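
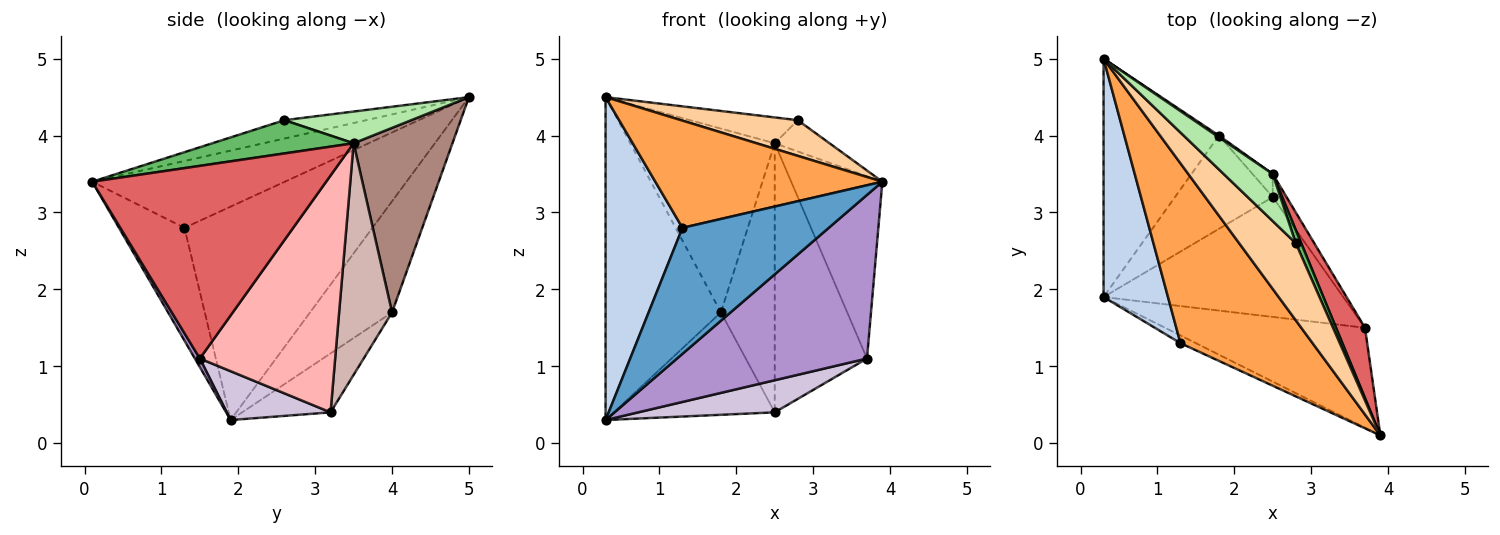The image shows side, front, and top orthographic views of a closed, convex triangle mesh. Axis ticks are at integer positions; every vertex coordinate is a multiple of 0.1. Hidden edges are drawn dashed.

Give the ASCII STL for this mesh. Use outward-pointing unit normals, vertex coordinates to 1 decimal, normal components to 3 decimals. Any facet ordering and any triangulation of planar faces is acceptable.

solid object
 facet normal -0.408 -0.911 -0.056
  outer loop
   vertex 1.3 1.3 2.8
   vertex 0.3 1.9 0.3
   vertex 3.9 0.1 3.4
  endloop
 endfacet
 facet normal -0.891 -0.365 0.269
  outer loop
   vertex 1.3 1.3 2.8
   vertex 0.3 5.0 4.5
   vertex 0.3 1.9 0.3
  endloop
 endfacet
 facet normal -0.399 -0.470 0.788
  outer loop
   vertex 1.3 1.3 2.8
   vertex 3.9 0.1 3.4
   vertex 0.3 5.0 4.5
  endloop
 endfacet
 facet normal -0.282 -0.403 0.871
  outer loop
   vertex 2.8 2.6 4.2
   vertex 0.3 5.0 4.5
   vertex 3.9 0.1 3.4
  endloop
 endfacet
 facet normal 0.922 0.357 0.150
  outer loop
   vertex 2.8 2.6 4.2
   vertex 3.9 0.1 3.4
   vertex 2.5 3.5 3.9
  endloop
 endfacet
 facet normal 0.493 0.419 0.762
  outer loop
   vertex 2.8 2.6 4.2
   vertex 2.5 3.5 3.9
   vertex 0.3 5.0 4.5
  endloop
 endfacet
 facet normal 0.923 0.360 0.139
  outer loop
   vertex 3.7 1.5 1.1
   vertex 2.5 3.5 3.9
   vertex 3.9 0.1 3.4
  endloop
 endfacet
 facet normal 0.825 0.563 -0.048
  outer loop
   vertex 3.7 1.5 1.1
   vertex 2.5 3.2 0.4
   vertex 2.5 3.5 3.9
  endloop
 endfacet
 facet normal 0.022 -0.853 -0.521
  outer loop
   vertex 3.7 1.5 1.1
   vertex 3.9 0.1 3.4
   vertex 0.3 1.9 0.3
  endloop
 endfacet
 facet normal 0.193 -0.254 -0.948
  outer loop
   vertex 3.7 1.5 1.1
   vertex 0.3 1.9 0.3
   vertex 2.5 3.2 0.4
  endloop
 endfacet
 facet normal 0.565 0.825 0.008
  outer loop
   vertex 1.8 4.0 1.7
   vertex 0.3 5.0 4.5
   vertex 2.5 3.5 3.9
  endloop
 endfacet
 facet normal 0.700 0.712 -0.061
  outer loop
   vertex 1.8 4.0 1.7
   vertex 2.5 3.5 3.9
   vertex 2.5 3.2 0.4
  endloop
 endfacet
 facet normal -0.497 0.698 -0.515
  outer loop
   vertex 1.8 4.0 1.7
   vertex 0.3 1.9 0.3
   vertex 0.3 5.0 4.5
  endloop
 endfacet
 facet normal -0.376 0.685 -0.624
  outer loop
   vertex 1.8 4.0 1.7
   vertex 2.5 3.2 0.4
   vertex 0.3 1.9 0.3
  endloop
 endfacet
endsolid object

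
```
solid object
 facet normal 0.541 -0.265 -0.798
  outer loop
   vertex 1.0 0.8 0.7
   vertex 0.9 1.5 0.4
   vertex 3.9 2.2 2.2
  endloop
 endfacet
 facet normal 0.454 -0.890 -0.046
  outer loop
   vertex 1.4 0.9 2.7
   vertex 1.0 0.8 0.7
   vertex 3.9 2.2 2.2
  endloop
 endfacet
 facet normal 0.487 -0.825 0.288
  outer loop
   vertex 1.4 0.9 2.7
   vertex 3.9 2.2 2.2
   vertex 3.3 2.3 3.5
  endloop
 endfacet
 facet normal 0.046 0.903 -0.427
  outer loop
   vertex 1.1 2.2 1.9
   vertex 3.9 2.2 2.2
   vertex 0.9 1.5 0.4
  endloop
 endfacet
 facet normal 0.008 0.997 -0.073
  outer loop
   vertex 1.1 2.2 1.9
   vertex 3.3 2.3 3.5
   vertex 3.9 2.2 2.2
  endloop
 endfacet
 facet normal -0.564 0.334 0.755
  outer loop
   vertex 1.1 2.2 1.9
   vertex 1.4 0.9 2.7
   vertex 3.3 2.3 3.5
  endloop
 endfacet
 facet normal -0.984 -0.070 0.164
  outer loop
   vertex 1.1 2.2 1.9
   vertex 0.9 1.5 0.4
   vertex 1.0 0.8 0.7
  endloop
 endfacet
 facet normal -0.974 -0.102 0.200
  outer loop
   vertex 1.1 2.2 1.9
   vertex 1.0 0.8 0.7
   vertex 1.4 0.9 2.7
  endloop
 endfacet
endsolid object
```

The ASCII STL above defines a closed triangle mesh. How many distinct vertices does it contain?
6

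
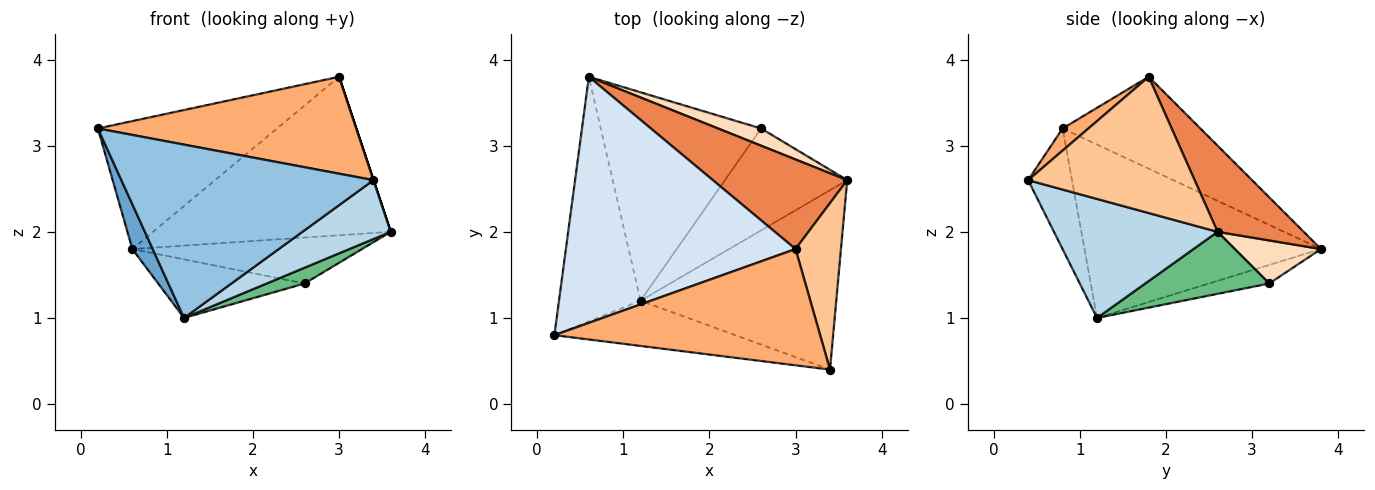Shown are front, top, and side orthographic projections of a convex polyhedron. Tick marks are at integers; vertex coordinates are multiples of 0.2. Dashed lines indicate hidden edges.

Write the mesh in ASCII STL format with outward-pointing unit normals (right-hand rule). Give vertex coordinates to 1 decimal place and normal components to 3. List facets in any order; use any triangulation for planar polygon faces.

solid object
 facet normal -0.902 -0.078 -0.424
  outer loop
   vertex 1.2 1.2 1.0
   vertex 0.2 0.8 3.2
   vertex 0.6 3.8 1.8
  endloop
 endfacet
 facet normal -0.166 -0.954 -0.249
  outer loop
   vertex 3.4 0.4 2.6
   vertex 0.2 0.8 3.2
   vertex 1.2 1.2 1.0
  endloop
 endfacet
 facet normal 0.500 -0.270 -0.823
  outer loop
   vertex 3.4 0.4 2.6
   vertex 1.2 1.2 1.0
   vertex 3.6 2.6 2.0
  endloop
 endfacet
 facet normal -0.334 0.435 0.836
  outer loop
   vertex 3.0 1.8 3.8
   vertex 0.6 3.8 1.8
   vertex 0.2 0.8 3.2
  endloop
 endfacet
 facet normal 0.301 0.830 0.469
  outer loop
   vertex 3.0 1.8 3.8
   vertex 3.6 2.6 2.0
   vertex 0.6 3.8 1.8
  endloop
 endfacet
 facet normal 0.064 -0.639 0.767
  outer loop
   vertex 3.0 1.8 3.8
   vertex 0.2 0.8 3.2
   vertex 3.4 0.4 2.6
  endloop
 endfacet
 facet normal 0.949 0.000 0.316
  outer loop
   vertex 3.0 1.8 3.8
   vertex 3.4 0.4 2.6
   vertex 3.6 2.6 2.0
  endloop
 endfacet
 facet normal 0.331 0.883 0.331
  outer loop
   vertex 2.6 3.2 1.4
   vertex 0.6 3.8 1.8
   vertex 3.6 2.6 2.0
  endloop
 endfacet
 facet normal 0.448 -0.137 -0.884
  outer loop
   vertex 2.6 3.2 1.4
   vertex 3.6 2.6 2.0
   vertex 1.2 1.2 1.0
  endloop
 endfacet
 facet normal -0.111 0.269 -0.957
  outer loop
   vertex 2.6 3.2 1.4
   vertex 1.2 1.2 1.0
   vertex 0.6 3.8 1.8
  endloop
 endfacet
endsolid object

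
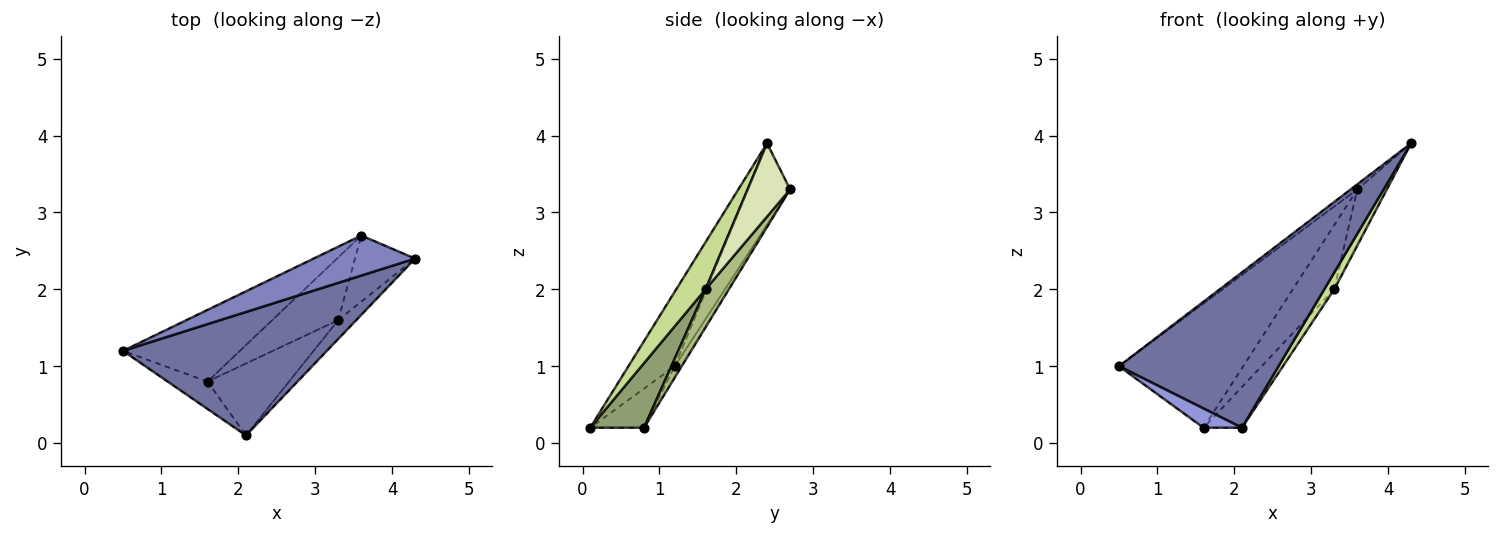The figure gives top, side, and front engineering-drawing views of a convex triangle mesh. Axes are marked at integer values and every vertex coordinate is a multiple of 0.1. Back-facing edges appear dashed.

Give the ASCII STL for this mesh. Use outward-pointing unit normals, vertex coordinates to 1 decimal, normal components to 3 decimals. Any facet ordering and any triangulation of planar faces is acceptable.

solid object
 facet normal -0.222 -0.764 0.606
  outer loop
   vertex 2.1 0.1 0.2
   vertex 4.3 2.4 3.9
   vertex 0.5 1.2 1.0
  endloop
 endfacet
 facet normal -0.623 0.098 0.776
  outer loop
   vertex 3.6 2.7 3.3
   vertex 0.5 1.2 1.0
   vertex 4.3 2.4 3.9
  endloop
 endfacet
 facet normal -0.627 -0.448 -0.638
  outer loop
   vertex 1.6 0.8 0.2
   vertex 2.1 0.1 0.2
   vertex 0.5 1.2 1.0
  endloop
 endfacet
 facet normal -0.048 0.865 -0.499
  outer loop
   vertex 1.6 0.8 0.2
   vertex 0.5 1.2 1.0
   vertex 3.6 2.7 3.3
  endloop
 endfacet
 facet normal 0.568 0.406 -0.716
  outer loop
   vertex 3.3 1.6 2.0
   vertex 2.1 0.1 0.2
   vertex 1.6 0.8 0.2
  endloop
 endfacet
 facet normal 0.374 0.664 -0.648
  outer loop
   vertex 3.3 1.6 2.0
   vertex 1.6 0.8 0.2
   vertex 3.6 2.7 3.3
  endloop
 endfacet
 facet normal 0.890 -0.303 -0.341
  outer loop
   vertex 3.3 1.6 2.0
   vertex 4.3 2.4 3.9
   vertex 2.1 0.1 0.2
  endloop
 endfacet
 facet normal 0.681 0.474 -0.558
  outer loop
   vertex 3.3 1.6 2.0
   vertex 3.6 2.7 3.3
   vertex 4.3 2.4 3.9
  endloop
 endfacet
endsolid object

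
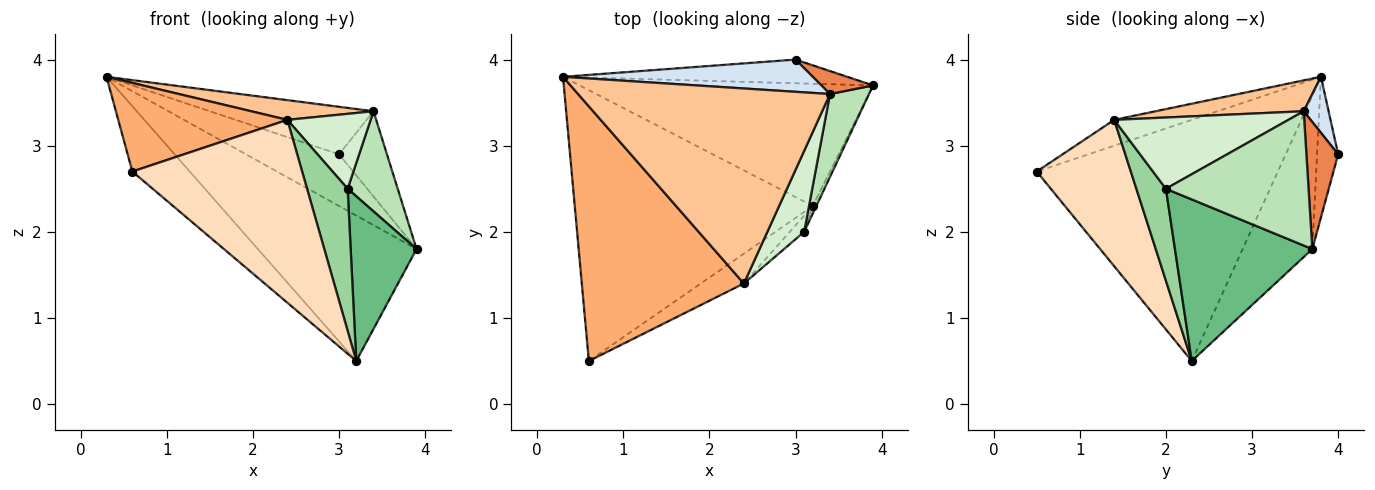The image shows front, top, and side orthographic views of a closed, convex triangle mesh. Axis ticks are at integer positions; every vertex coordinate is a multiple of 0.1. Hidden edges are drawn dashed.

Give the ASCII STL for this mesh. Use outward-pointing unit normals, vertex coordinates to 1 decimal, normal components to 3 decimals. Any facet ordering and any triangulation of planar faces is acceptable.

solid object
 facet normal -0.319 0.726 -0.610
  outer loop
   vertex 3.2 2.3 0.5
   vertex 0.3 3.8 3.8
   vertex 3.9 3.7 1.8
  endloop
 endfacet
 facet normal -0.702 0.167 -0.693
  outer loop
   vertex 3.2 2.3 0.5
   vertex 0.6 0.5 2.7
   vertex 0.3 3.8 3.8
  endloop
 endfacet
 facet normal -0.202 0.890 -0.408
  outer loop
   vertex 3.0 4.0 2.9
   vertex 3.9 3.7 1.8
   vertex 0.3 3.8 3.8
  endloop
 endfacet
 facet normal 0.125 0.821 0.557
  outer loop
   vertex 3.0 4.0 2.9
   vertex 0.3 3.8 3.8
   vertex 3.4 3.6 3.4
  endloop
 endfacet
 facet normal 0.539 0.813 0.219
  outer loop
   vertex 3.0 4.0 2.9
   vertex 3.4 3.6 3.4
   vertex 3.9 3.7 1.8
  endloop
 endfacet
 facet normal -0.149 -0.325 0.934
  outer loop
   vertex 2.4 1.4 3.3
   vertex 0.3 3.8 3.8
   vertex 0.6 0.5 2.7
  endloop
 endfacet
 facet normal 0.121 -0.100 0.988
  outer loop
   vertex 2.4 1.4 3.3
   vertex 3.4 3.6 3.4
   vertex 0.3 3.8 3.8
  endloop
 endfacet
 facet normal 0.480 -0.866 -0.141
  outer loop
   vertex 2.4 1.4 3.3
   vertex 0.6 0.5 2.7
   vertex 3.2 2.3 0.5
  endloop
 endfacet
 facet normal 0.901 -0.432 -0.020
  outer loop
   vertex 3.1 2.0 2.5
   vertex 3.2 2.3 0.5
   vertex 3.9 3.7 1.8
  endloop
 endfacet
 facet normal 0.586 -0.805 -0.092
  outer loop
   vertex 3.1 2.0 2.5
   vertex 2.4 1.4 3.3
   vertex 3.2 2.3 0.5
  endloop
 endfacet
 facet normal 0.910 -0.319 0.264
  outer loop
   vertex 3.1 2.0 2.5
   vertex 3.9 3.7 1.8
   vertex 3.4 3.6 3.4
  endloop
 endfacet
 facet normal 0.818 -0.391 0.422
  outer loop
   vertex 3.1 2.0 2.5
   vertex 3.4 3.6 3.4
   vertex 2.4 1.4 3.3
  endloop
 endfacet
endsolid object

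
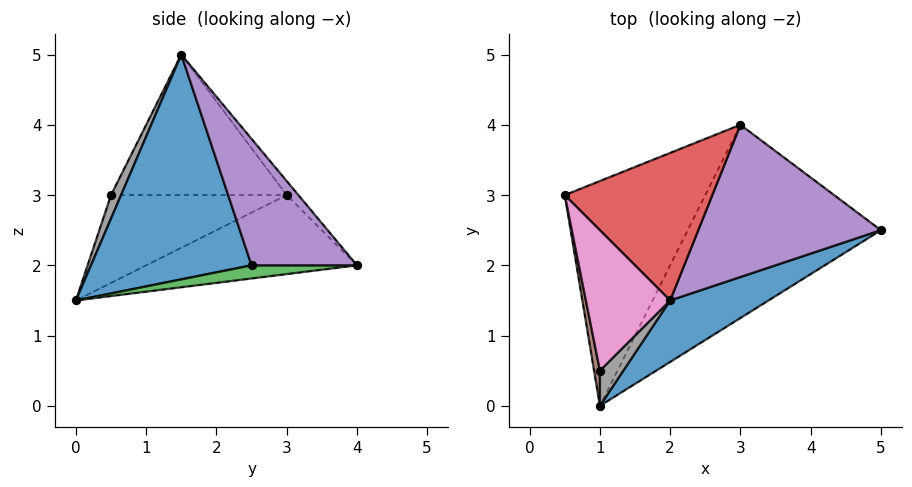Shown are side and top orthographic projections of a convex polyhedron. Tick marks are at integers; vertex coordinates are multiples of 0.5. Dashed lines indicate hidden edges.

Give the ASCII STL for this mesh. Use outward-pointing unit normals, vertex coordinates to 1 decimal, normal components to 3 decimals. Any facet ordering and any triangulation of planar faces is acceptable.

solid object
 facet normal 0.498 -0.840 0.218
  outer loop
   vertex 2.0 1.5 5.0
   vertex 1.0 0.0 1.5
   vertex 5.0 2.5 2.0
  endloop
 endfacet
 facet normal -0.462 0.334 -0.822
  outer loop
   vertex 3.0 4.0 2.0
   vertex 1.0 0.0 1.5
   vertex 0.5 3.0 3.0
  endloop
 endfacet
 facet normal 0.068 0.090 -0.994
  outer loop
   vertex 3.0 4.0 2.0
   vertex 5.0 2.5 2.0
   vertex 1.0 0.0 1.5
  endloop
 endfacet
 facet normal -0.060 0.777 0.627
  outer loop
   vertex 3.0 4.0 2.0
   vertex 0.5 3.0 3.0
   vertex 2.0 1.5 5.0
  endloop
 endfacet
 facet normal 0.453 0.605 0.655
  outer loop
   vertex 3.0 4.0 2.0
   vertex 2.0 1.5 5.0
   vertex 5.0 2.5 2.0
  endloop
 endfacet
 facet normal -0.978 -0.196 0.065
  outer loop
   vertex 1.0 0.5 3.0
   vertex 0.5 3.0 3.0
   vertex 1.0 0.0 1.5
  endloop
 endfacet
 facet normal -0.845 -0.169 0.507
  outer loop
   vertex 1.0 0.5 3.0
   vertex 2.0 1.5 5.0
   vertex 0.5 3.0 3.0
  endloop
 endfacet
 facet normal 0.302 -0.905 0.302
  outer loop
   vertex 1.0 0.5 3.0
   vertex 1.0 0.0 1.5
   vertex 2.0 1.5 5.0
  endloop
 endfacet
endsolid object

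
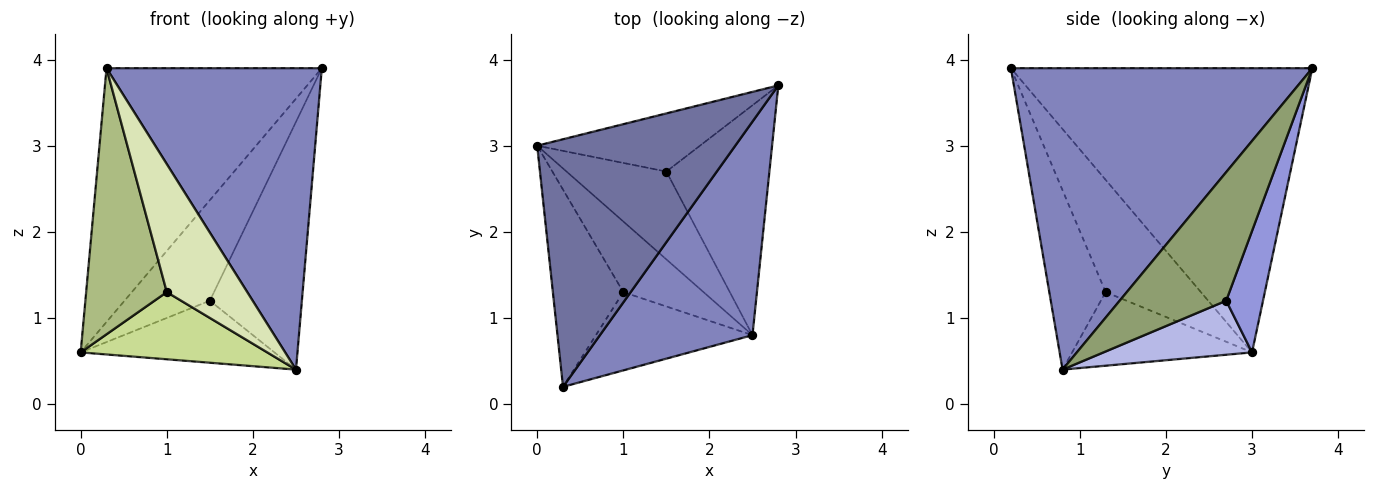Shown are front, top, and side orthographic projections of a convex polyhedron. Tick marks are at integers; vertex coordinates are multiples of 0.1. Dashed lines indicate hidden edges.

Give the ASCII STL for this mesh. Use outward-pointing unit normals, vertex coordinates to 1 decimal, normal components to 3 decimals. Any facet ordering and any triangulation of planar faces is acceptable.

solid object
 facet normal -0.708 0.506 0.493
  outer loop
   vertex 0.3 0.2 3.9
   vertex 2.8 3.7 3.9
   vertex 0.0 3.0 0.6
  endloop
 endfacet
 facet normal 0.752 -0.537 0.381
  outer loop
   vertex 2.5 0.8 0.4
   vertex 2.8 3.7 3.9
   vertex 0.3 0.2 3.9
  endloop
 endfacet
 facet normal 0.350 0.811 -0.469
  outer loop
   vertex 1.5 2.7 1.2
   vertex 0.0 3.0 0.6
   vertex 2.8 3.7 3.9
  endloop
 endfacet
 facet normal 0.404 0.527 -0.747
  outer loop
   vertex 1.5 2.7 1.2
   vertex 2.5 0.8 0.4
   vertex 0.0 3.0 0.6
  endloop
 endfacet
 facet normal 0.647 0.559 -0.519
  outer loop
   vertex 1.5 2.7 1.2
   vertex 2.8 3.7 3.9
   vertex 2.5 0.8 0.4
  endloop
 endfacet
 facet normal -0.688 -0.583 -0.432
  outer loop
   vertex 1.0 1.3 1.3
   vertex 0.3 0.2 3.9
   vertex 0.0 3.0 0.6
  endloop
 endfacet
 facet normal -0.553 -0.574 -0.603
  outer loop
   vertex 1.0 1.3 1.3
   vertex 0.0 3.0 0.6
   vertex 2.5 0.8 0.4
  endloop
 endfacet
 facet normal -0.513 -0.732 -0.448
  outer loop
   vertex 1.0 1.3 1.3
   vertex 2.5 0.8 0.4
   vertex 0.3 0.2 3.9
  endloop
 endfacet
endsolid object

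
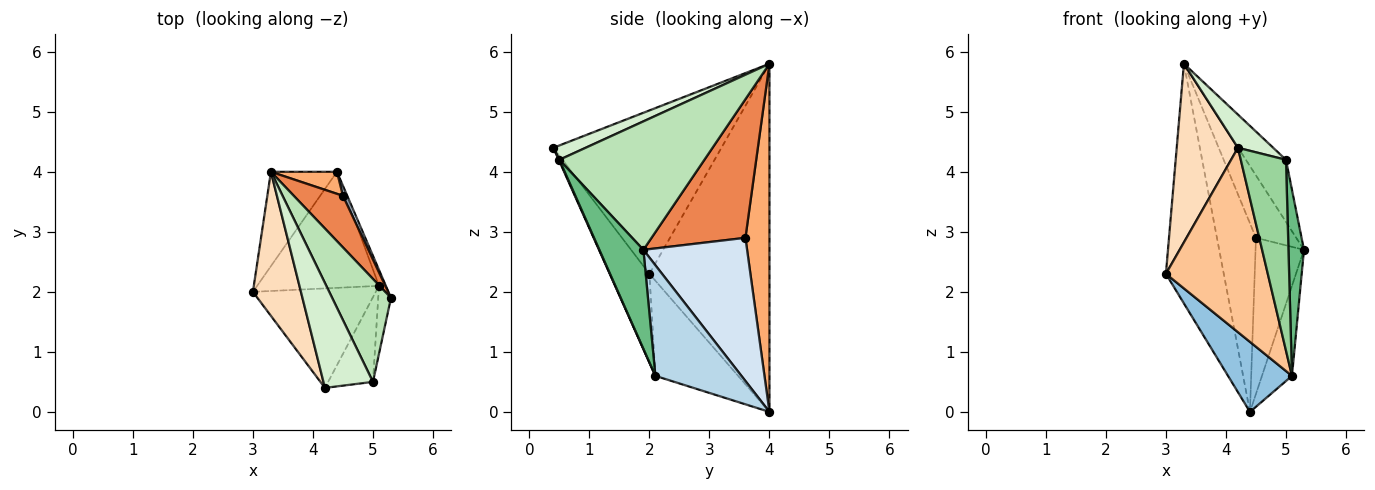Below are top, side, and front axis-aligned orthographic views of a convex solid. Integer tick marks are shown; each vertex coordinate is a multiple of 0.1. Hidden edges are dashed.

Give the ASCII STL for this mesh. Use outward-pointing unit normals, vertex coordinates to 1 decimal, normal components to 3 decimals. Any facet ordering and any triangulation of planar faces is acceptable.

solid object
 facet normal -0.888 0.428 -0.168
  outer loop
   vertex 3.3 4.0 5.8
   vertex 4.4 4.0 0.0
   vertex 3.0 2.0 2.3
  endloop
 endfacet
 facet normal -0.556 -0.430 -0.712
  outer loop
   vertex 5.1 2.1 0.6
   vertex 3.0 2.0 2.3
   vertex 4.4 4.0 0.0
  endloop
 endfacet
 facet normal 0.943 0.329 -0.058
  outer loop
   vertex 5.1 2.1 0.6
   vertex 4.4 4.0 0.0
   vertex 5.3 1.9 2.7
  endloop
 endfacet
 facet normal 0.906 0.423 0.027
  outer loop
   vertex 4.5 3.6 2.9
   vertex 5.3 1.9 2.7
   vertex 4.4 4.0 0.0
  endloop
 endfacet
 facet normal 0.874 0.375 0.310
  outer loop
   vertex 4.5 3.6 2.9
   vertex 3.3 4.0 5.8
   vertex 5.3 1.9 2.7
  endloop
 endfacet
 facet normal 0.522 0.847 0.099
  outer loop
   vertex 4.5 3.6 2.9
   vertex 4.4 4.0 0.0
   vertex 3.3 4.0 5.8
  endloop
 endfacet
 facet normal -0.324 -0.833 -0.449
  outer loop
   vertex 4.2 0.4 4.4
   vertex 3.0 2.0 2.3
   vertex 5.1 2.1 0.6
  endloop
 endfacet
 facet normal -0.906 -0.330 0.266
  outer loop
   vertex 4.2 0.4 4.4
   vertex 3.3 4.0 5.8
   vertex 3.0 2.0 2.3
  endloop
 endfacet
 facet normal 0.936 -0.330 -0.121
  outer loop
   vertex 5.0 0.5 4.2
   vertex 5.1 2.1 0.6
   vertex 5.3 1.9 2.7
  endloop
 endfacet
 facet normal 0.013 -0.914 -0.406
  outer loop
   vertex 5.0 0.5 4.2
   vertex 4.2 0.4 4.4
   vertex 5.1 2.1 0.6
  endloop
 endfacet
 facet normal 0.882 0.244 0.404
  outer loop
   vertex 5.0 0.5 4.2
   vertex 5.3 1.9 2.7
   vertex 3.3 4.0 5.8
  endloop
 endfacet
 facet normal 0.266 -0.291 0.919
  outer loop
   vertex 5.0 0.5 4.2
   vertex 3.3 4.0 5.8
   vertex 4.2 0.4 4.4
  endloop
 endfacet
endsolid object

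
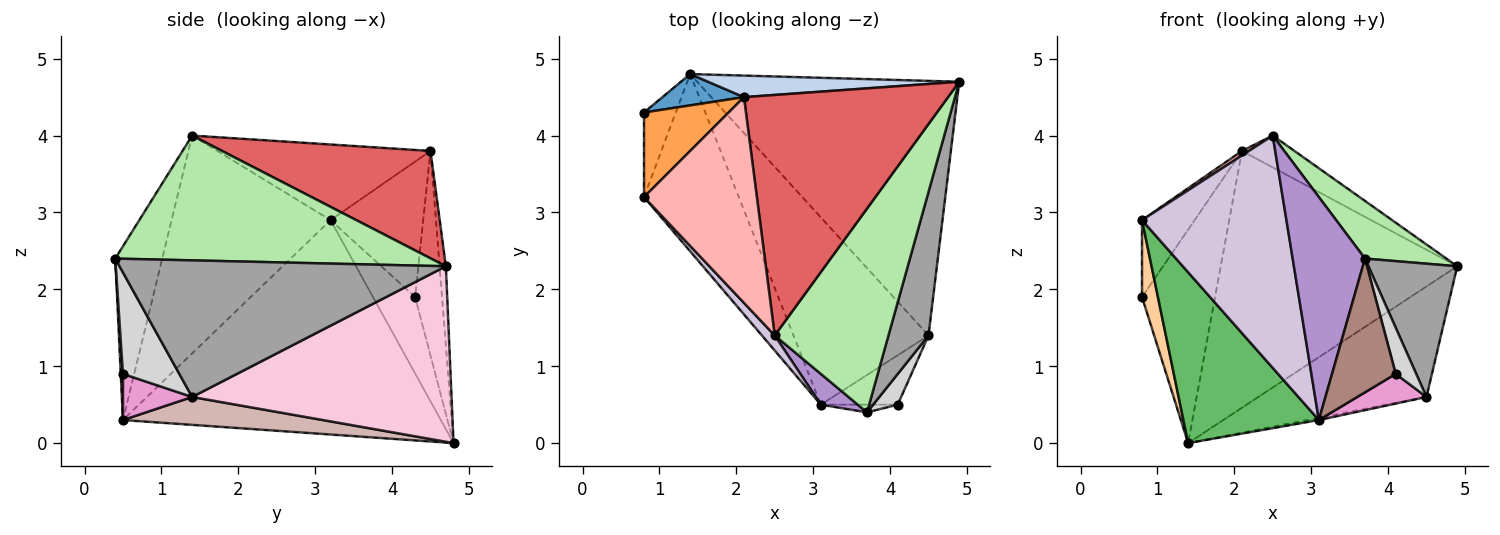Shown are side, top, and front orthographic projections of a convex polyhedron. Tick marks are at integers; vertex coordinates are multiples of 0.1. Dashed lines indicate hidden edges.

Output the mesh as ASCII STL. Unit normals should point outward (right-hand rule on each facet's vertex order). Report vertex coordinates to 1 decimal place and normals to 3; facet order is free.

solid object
 facet normal -0.342 0.930 0.136
  outer loop
   vertex 2.1 4.5 3.8
   vertex 1.4 4.8 0.0
   vertex 0.8 4.3 1.9
  endloop
 endfacet
 facet normal -0.026 0.996 0.084
  outer loop
   vertex 2.1 4.5 3.8
   vertex 4.9 4.7 2.3
   vertex 1.4 4.8 0.0
  endloop
 endfacet
 facet normal -0.764 0.434 0.477
  outer loop
   vertex 0.8 3.2 2.9
   vertex 2.1 4.5 3.8
   vertex 0.8 4.3 1.9
  endloop
 endfacet
 facet normal -0.872 -0.329 -0.362
  outer loop
   vertex 0.8 3.2 2.9
   vertex 0.8 4.3 1.9
   vertex 1.4 4.8 0.0
  endloop
 endfacet
 facet normal -0.852 -0.363 -0.377
  outer loop
   vertex 0.8 3.2 2.9
   vertex 1.4 4.8 0.0
   vertex 3.1 0.5 0.3
  endloop
 endfacet
 facet normal 0.726 -0.187 0.662
  outer loop
   vertex 2.5 1.4 4.0
   vertex 3.7 0.4 2.4
   vertex 4.9 4.7 2.3
  endloop
 endfacet
 facet normal 0.463 0.116 0.879
  outer loop
   vertex 2.5 1.4 4.0
   vertex 4.9 4.7 2.3
   vertex 2.1 4.5 3.8
  endloop
 endfacet
 facet normal -0.557 -0.018 0.831
  outer loop
   vertex 2.5 1.4 4.0
   vertex 2.1 4.5 3.8
   vertex 0.8 3.2 2.9
  endloop
 endfacet
 facet normal -0.541 -0.833 0.115
  outer loop
   vertex 2.5 1.4 4.0
   vertex 3.1 0.5 0.3
   vertex 3.7 0.4 2.4
  endloop
 endfacet
 facet normal -0.739 -0.672 0.043
  outer loop
   vertex 2.5 1.4 4.0
   vertex 0.8 3.2 2.9
   vertex 3.1 0.5 0.3
  endloop
 endfacet
 facet normal 0.034 -0.998 -0.057
  outer loop
   vertex 4.1 0.5 0.9
   vertex 3.7 0.4 2.4
   vertex 3.1 0.5 0.3
  endloop
 endfacet
 facet normal 0.202 0.012 -0.979
  outer loop
   vertex 4.5 1.4 0.6
   vertex 3.1 0.5 0.3
   vertex 1.4 4.8 0.0
  endloop
 endfacet
 facet normal 0.457 -0.457 -0.762
  outer loop
   vertex 4.5 1.4 0.6
   vertex 4.1 0.5 0.9
   vertex 3.1 0.5 0.3
  endloop
 endfacet
 facet normal 0.523 0.339 -0.782
  outer loop
   vertex 4.5 1.4 0.6
   vertex 1.4 4.8 0.0
   vertex 4.9 4.7 2.3
  endloop
 endfacet
 facet normal 0.928 -0.253 0.272
  outer loop
   vertex 4.5 1.4 0.6
   vertex 4.9 4.7 2.3
   vertex 3.7 0.4 2.4
  endloop
 endfacet
 facet normal 0.916 -0.333 0.222
  outer loop
   vertex 4.5 1.4 0.6
   vertex 3.7 0.4 2.4
   vertex 4.1 0.5 0.9
  endloop
 endfacet
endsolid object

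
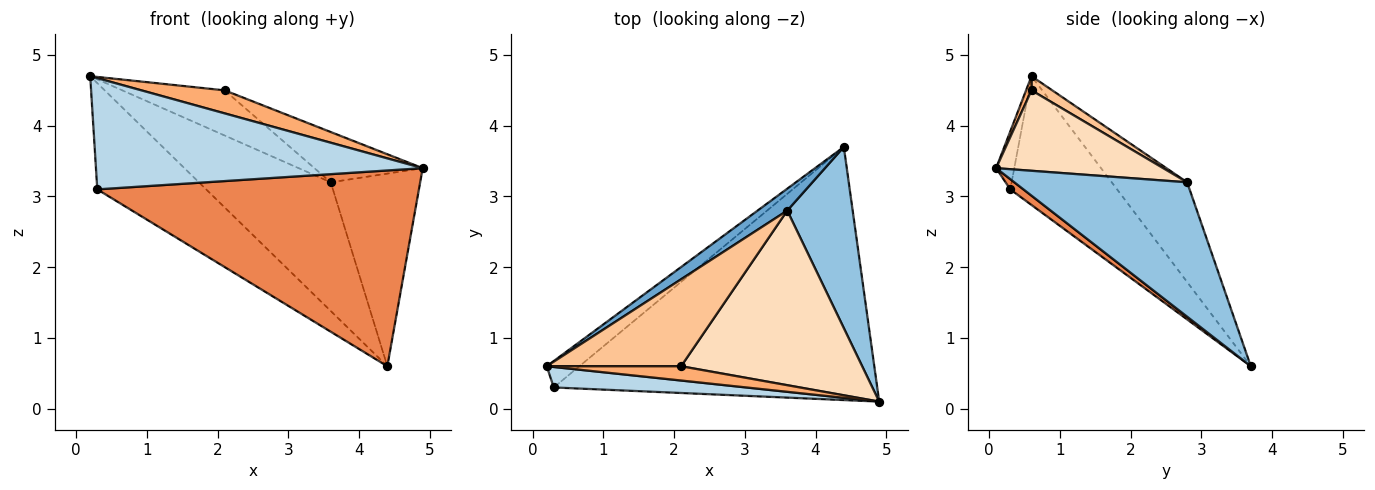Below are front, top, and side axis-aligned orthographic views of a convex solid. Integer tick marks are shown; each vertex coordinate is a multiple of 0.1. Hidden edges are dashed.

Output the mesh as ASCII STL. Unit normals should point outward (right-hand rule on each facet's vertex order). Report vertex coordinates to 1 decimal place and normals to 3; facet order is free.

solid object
 facet normal -0.491 0.859 0.146
  outer loop
   vertex 3.6 2.8 3.2
   vertex 4.4 3.7 0.6
   vertex 0.2 0.6 4.7
  endloop
 endfacet
 facet normal 0.815 0.422 0.397
  outer loop
   vertex 3.6 2.8 3.2
   vertex 4.9 0.1 3.4
   vertex 4.4 3.7 0.6
  endloop
 endfacet
 facet normal -0.054 -0.982 0.181
  outer loop
   vertex 0.3 0.3 3.1
   vertex 4.9 0.1 3.4
   vertex 0.2 0.6 4.7
  endloop
 endfacet
 facet normal -0.689 0.703 -0.175
  outer loop
   vertex 0.3 0.3 3.1
   vertex 0.2 0.6 4.7
   vertex 4.4 3.7 0.6
  endloop
 endfacet
 facet normal 0.025 -0.612 -0.791
  outer loop
   vertex 0.3 0.3 3.1
   vertex 4.4 3.7 0.6
   vertex 4.9 0.1 3.4
  endloop
 endfacet
 facet normal 0.055 -0.848 0.527
  outer loop
   vertex 2.1 0.6 4.5
   vertex 0.2 0.6 4.7
   vertex 4.9 0.1 3.4
  endloop
 endfacet
 facet normal 0.093 0.459 0.884
  outer loop
   vertex 2.1 0.6 4.5
   vertex 3.6 2.8 3.2
   vertex 0.2 0.6 4.7
  endloop
 endfacet
 facet normal 0.393 0.255 0.884
  outer loop
   vertex 2.1 0.6 4.5
   vertex 4.9 0.1 3.4
   vertex 3.6 2.8 3.2
  endloop
 endfacet
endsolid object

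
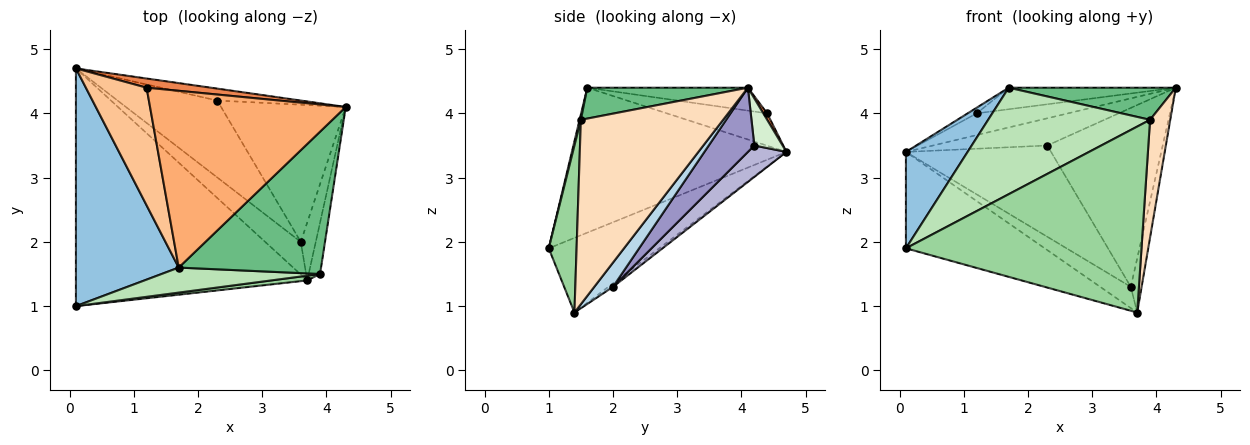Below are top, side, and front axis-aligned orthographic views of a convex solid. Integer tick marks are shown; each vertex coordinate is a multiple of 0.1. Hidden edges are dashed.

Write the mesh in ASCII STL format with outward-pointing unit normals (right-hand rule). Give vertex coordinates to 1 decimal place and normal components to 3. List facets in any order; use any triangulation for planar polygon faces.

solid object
 facet normal -0.287 0.360 -0.888
  outer loop
   vertex 3.7 1.4 0.9
   vertex 0.1 1.0 1.9
   vertex 0.1 4.7 3.4
  endloop
 endfacet
 facet normal -0.794 -0.228 0.563
  outer loop
   vertex 1.7 1.6 4.4
   vertex 0.1 4.7 3.4
   vertex 0.1 1.0 1.9
  endloop
 endfacet
 facet normal 0.763 0.442 -0.471
  outer loop
   vertex 3.6 2.0 1.3
   vertex 4.3 4.1 4.4
   vertex 3.7 1.4 0.9
  endloop
 endfacet
 facet normal -0.082 0.543 -0.836
  outer loop
   vertex 3.6 2.0 1.3
   vertex 3.7 1.4 0.9
   vertex 0.1 4.7 3.4
  endloop
 endfacet
 facet normal 0.039 0.920 0.389
  outer loop
   vertex 1.2 4.4 4.0
   vertex 4.3 4.1 4.4
   vertex 0.1 4.7 3.4
  endloop
 endfacet
 facet normal -0.116 0.120 0.986
  outer loop
   vertex 1.2 4.4 4.0
   vertex 1.7 1.6 4.4
   vertex 4.3 4.1 4.4
  endloop
 endfacet
 facet normal -0.470 0.042 0.882
  outer loop
   vertex 1.2 4.4 4.0
   vertex 0.1 4.7 3.4
   vertex 1.7 1.6 4.4
  endloop
 endfacet
 facet normal 0.988 -0.140 -0.061
  outer loop
   vertex 3.9 1.5 3.9
   vertex 3.7 1.4 0.9
   vertex 4.3 4.1 4.4
  endloop
 endfacet
 facet normal 0.207 -0.215 0.954
  outer loop
   vertex 3.9 1.5 3.9
   vertex 4.3 4.1 4.4
   vertex 1.7 1.6 4.4
  endloop
 endfacet
 facet normal 0.117 -0.993 0.025
  outer loop
   vertex 3.9 1.5 3.9
   vertex 0.1 1.0 1.9
   vertex 3.7 1.4 0.9
  endloop
 endfacet
 facet normal 0.008 -0.973 0.229
  outer loop
   vertex 3.9 1.5 3.9
   vertex 1.7 1.6 4.4
   vertex 0.1 1.0 1.9
  endloop
 endfacet
 facet normal 0.221 0.893 -0.391
  outer loop
   vertex 2.3 4.2 3.5
   vertex 0.1 4.7 3.4
   vertex 4.3 4.1 4.4
  endloop
 endfacet
 facet normal 0.299 0.757 -0.581
  outer loop
   vertex 2.3 4.2 3.5
   vertex 4.3 4.1 4.4
   vertex 3.6 2.0 1.3
  endloop
 endfacet
 facet normal 0.199 0.749 -0.632
  outer loop
   vertex 2.3 4.2 3.5
   vertex 3.6 2.0 1.3
   vertex 0.1 4.7 3.4
  endloop
 endfacet
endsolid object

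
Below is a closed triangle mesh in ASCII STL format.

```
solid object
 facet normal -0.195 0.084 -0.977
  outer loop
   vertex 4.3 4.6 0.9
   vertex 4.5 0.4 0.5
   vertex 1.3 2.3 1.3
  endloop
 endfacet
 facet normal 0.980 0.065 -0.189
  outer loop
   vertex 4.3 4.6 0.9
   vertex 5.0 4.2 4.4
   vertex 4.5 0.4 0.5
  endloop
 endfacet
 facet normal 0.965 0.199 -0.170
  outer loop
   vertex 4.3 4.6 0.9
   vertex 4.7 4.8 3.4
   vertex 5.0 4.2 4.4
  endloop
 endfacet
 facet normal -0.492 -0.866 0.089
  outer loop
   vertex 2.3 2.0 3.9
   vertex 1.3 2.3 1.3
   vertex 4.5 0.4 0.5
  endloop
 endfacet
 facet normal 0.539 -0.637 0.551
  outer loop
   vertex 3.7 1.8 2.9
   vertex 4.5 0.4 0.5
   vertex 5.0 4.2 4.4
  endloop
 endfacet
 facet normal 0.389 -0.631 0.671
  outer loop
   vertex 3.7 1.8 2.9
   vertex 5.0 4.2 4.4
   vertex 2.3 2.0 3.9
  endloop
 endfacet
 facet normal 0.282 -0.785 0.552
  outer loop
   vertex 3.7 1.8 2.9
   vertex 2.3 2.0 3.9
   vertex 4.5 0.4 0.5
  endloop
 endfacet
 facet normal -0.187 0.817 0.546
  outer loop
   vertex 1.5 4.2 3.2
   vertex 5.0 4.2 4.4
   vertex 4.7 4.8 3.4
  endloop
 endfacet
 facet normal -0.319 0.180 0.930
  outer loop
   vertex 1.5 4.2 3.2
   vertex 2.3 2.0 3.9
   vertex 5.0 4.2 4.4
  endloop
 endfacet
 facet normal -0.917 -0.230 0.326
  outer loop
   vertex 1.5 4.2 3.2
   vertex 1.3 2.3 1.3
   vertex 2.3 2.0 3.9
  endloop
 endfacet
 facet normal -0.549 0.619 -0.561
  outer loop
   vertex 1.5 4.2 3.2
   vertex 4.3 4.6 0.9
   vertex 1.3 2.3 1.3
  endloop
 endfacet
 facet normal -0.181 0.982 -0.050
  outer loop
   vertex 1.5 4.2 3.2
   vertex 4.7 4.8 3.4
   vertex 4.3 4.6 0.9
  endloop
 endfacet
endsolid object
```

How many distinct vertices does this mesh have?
8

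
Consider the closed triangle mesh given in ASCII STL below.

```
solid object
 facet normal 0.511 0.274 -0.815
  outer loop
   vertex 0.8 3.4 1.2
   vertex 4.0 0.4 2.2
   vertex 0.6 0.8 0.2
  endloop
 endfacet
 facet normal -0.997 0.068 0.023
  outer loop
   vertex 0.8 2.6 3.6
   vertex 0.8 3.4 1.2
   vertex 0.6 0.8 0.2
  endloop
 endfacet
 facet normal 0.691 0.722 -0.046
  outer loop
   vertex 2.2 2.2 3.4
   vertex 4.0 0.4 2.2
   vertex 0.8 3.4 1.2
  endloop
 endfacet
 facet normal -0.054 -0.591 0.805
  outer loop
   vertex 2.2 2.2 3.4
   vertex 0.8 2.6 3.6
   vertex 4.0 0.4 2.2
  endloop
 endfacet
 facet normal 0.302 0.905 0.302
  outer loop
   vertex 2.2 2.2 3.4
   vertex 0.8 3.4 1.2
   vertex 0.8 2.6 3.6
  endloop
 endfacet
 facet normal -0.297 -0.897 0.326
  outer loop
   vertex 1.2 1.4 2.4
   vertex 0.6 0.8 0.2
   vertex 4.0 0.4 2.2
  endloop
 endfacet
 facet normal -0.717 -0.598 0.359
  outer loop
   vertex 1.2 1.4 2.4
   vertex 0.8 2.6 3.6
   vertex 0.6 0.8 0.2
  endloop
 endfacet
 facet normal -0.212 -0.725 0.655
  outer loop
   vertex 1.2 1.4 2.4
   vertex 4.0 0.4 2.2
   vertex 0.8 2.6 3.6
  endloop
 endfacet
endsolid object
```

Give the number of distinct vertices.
6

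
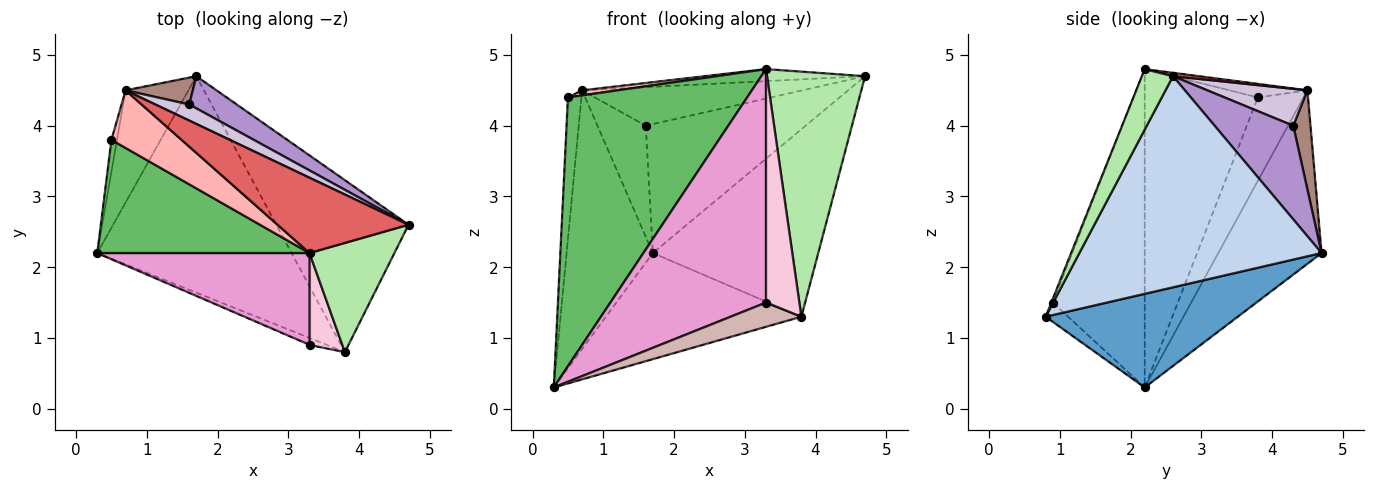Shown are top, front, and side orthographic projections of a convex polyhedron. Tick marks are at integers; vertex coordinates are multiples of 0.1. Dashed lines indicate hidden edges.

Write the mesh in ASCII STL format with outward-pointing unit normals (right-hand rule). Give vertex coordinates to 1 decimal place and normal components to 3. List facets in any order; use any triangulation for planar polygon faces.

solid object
 facet normal 0.397 0.404 -0.824
  outer loop
   vertex 3.8 0.8 1.3
   vertex 0.3 2.2 0.3
   vertex 1.7 4.7 2.2
  endloop
 endfacet
 facet normal 0.733 0.501 -0.459
  outer loop
   vertex 3.8 0.8 1.3
   vertex 1.7 4.7 2.2
   vertex 4.7 2.6 4.7
  endloop
 endfacet
 facet normal -0.739 0.618 -0.268
  outer loop
   vertex 0.7 4.5 4.5
   vertex 1.7 4.7 2.2
   vertex 0.3 2.2 0.3
  endloop
 endfacet
 facet normal -0.957 0.283 -0.064
  outer loop
   vertex 0.7 4.5 4.5
   vertex 0.3 2.2 0.3
   vertex 0.5 3.8 4.4
  endloop
 endfacet
 facet normal -0.503 -0.797 0.335
  outer loop
   vertex 3.3 2.2 4.8
   vertex 0.5 3.8 4.4
   vertex 0.3 2.2 0.3
  endloop
 endfacet
 facet normal 0.279 -0.877 0.391
  outer loop
   vertex 3.3 2.2 4.8
   vertex 3.8 0.8 1.3
   vertex 4.7 2.6 4.7
  endloop
 endfacet
 facet normal 0.025 0.158 0.987
  outer loop
   vertex 3.3 2.2 4.8
   vertex 4.7 2.6 4.7
   vertex 0.7 4.5 4.5
  endloop
 endfacet
 facet normal -0.189 -0.086 0.978
  outer loop
   vertex 3.3 2.2 4.8
   vertex 0.7 4.5 4.5
   vertex 0.5 3.8 4.4
  endloop
 endfacet
 facet normal 0.431 0.876 0.219
  outer loop
   vertex 1.6 4.3 4.0
   vertex 4.7 2.6 4.7
   vertex 1.7 4.7 2.2
  endloop
 endfacet
 facet normal 0.387 0.851 0.355
  outer loop
   vertex 1.6 4.3 4.0
   vertex 0.7 4.5 4.5
   vertex 4.7 2.6 4.7
  endloop
 endfacet
 facet normal 0.328 0.918 0.222
  outer loop
   vertex 1.6 4.3 4.0
   vertex 1.7 4.7 2.2
   vertex 0.7 4.5 4.5
  endloop
 endfacet
 facet normal -0.291 -0.918 -0.268
  outer loop
   vertex 3.3 0.9 1.5
   vertex 0.3 2.2 0.3
   vertex 3.8 0.8 1.3
  endloop
 endfacet
 facet normal -0.482 -0.815 0.321
  outer loop
   vertex 3.3 0.9 1.5
   vertex 3.3 2.2 4.8
   vertex 0.3 2.2 0.3
  endloop
 endfacet
 facet normal -0.039 -0.930 0.366
  outer loop
   vertex 3.3 0.9 1.5
   vertex 3.8 0.8 1.3
   vertex 3.3 2.2 4.8
  endloop
 endfacet
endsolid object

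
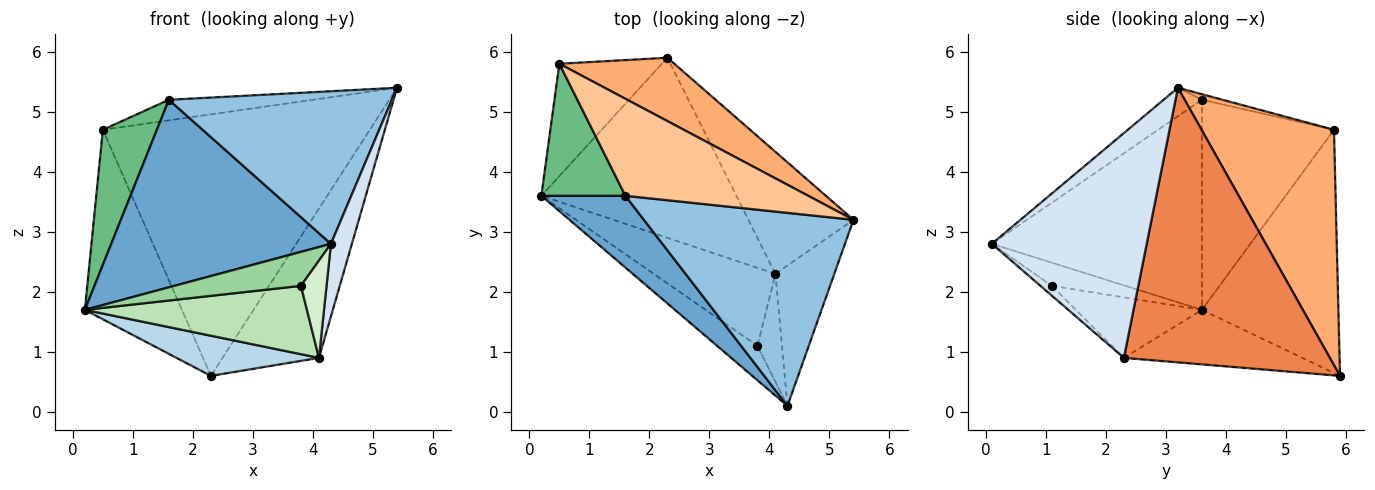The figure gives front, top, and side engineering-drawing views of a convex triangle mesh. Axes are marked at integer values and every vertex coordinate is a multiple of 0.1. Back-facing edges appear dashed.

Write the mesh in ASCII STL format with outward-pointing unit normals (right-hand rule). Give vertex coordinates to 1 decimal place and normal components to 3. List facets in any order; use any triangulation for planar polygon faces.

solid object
 facet normal -0.666 -0.697 0.266
  outer loop
   vertex 1.6 3.6 5.2
   vertex 0.2 3.6 1.7
   vertex 4.3 0.1 2.8
  endloop
 endfacet
 facet normal -0.106 -0.617 0.780
  outer loop
   vertex 1.6 3.6 5.2
   vertex 4.3 0.1 2.8
   vertex 5.4 3.2 5.4
  endloop
 endfacet
 facet normal -0.263 -0.210 -0.942
  outer loop
   vertex 4.1 2.3 0.9
   vertex 0.2 3.6 1.7
   vertex 2.3 5.9 0.6
  endloop
 endfacet
 facet normal 0.959 -0.130 -0.251
  outer loop
   vertex 4.1 2.3 0.9
   vertex 5.4 3.2 5.4
   vertex 4.3 0.1 2.8
  endloop
 endfacet
 facet normal 0.856 0.401 -0.327
  outer loop
   vertex 4.1 2.3 0.9
   vertex 2.3 5.9 0.6
   vertex 5.4 3.2 5.4
  endloop
 endfacet
 facet normal 0.434 0.875 0.212
  outer loop
   vertex 0.5 5.8 4.7
   vertex 5.4 3.2 5.4
   vertex 2.3 5.9 0.6
  endloop
 endfacet
 facet normal -0.030 0.207 0.978
  outer loop
   vertex 0.5 5.8 4.7
   vertex 1.6 3.6 5.2
   vertex 5.4 3.2 5.4
  endloop
 endfacet
 facet normal -0.771 0.548 -0.325
  outer loop
   vertex 0.5 5.8 4.7
   vertex 2.3 5.9 0.6
   vertex 0.2 3.6 1.7
  endloop
 endfacet
 facet normal -0.868 -0.355 0.347
  outer loop
   vertex 0.5 5.8 4.7
   vertex 0.2 3.6 1.7
   vertex 1.6 3.6 5.2
  endloop
 endfacet
 facet normal -0.378 -0.650 -0.659
  outer loop
   vertex 3.8 1.1 2.1
   vertex 4.3 0.1 2.8
   vertex 0.2 3.6 1.7
  endloop
 endfacet
 facet normal -0.350 -0.617 -0.705
  outer loop
   vertex 3.8 1.1 2.1
   vertex 0.2 3.6 1.7
   vertex 4.1 2.3 0.9
  endloop
 endfacet
 facet normal -0.285 -0.641 -0.712
  outer loop
   vertex 3.8 1.1 2.1
   vertex 4.1 2.3 0.9
   vertex 4.3 0.1 2.8
  endloop
 endfacet
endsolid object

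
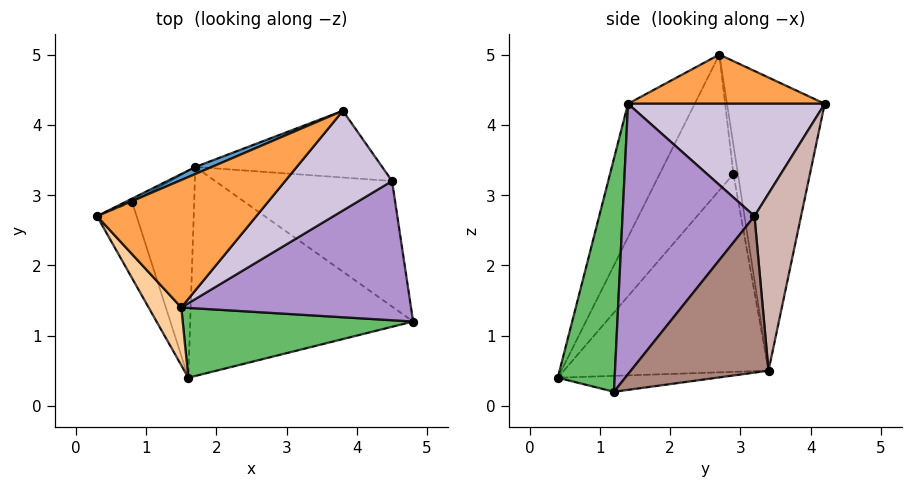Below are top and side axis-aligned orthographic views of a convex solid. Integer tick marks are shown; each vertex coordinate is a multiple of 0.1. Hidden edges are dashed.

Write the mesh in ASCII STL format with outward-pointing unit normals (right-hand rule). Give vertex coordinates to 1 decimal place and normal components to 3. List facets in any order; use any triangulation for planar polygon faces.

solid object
 facet normal -0.390 0.920 0.022
  outer loop
   vertex 1.7 3.4 0.5
   vertex 0.3 2.7 5.0
   vertex 3.8 4.2 4.3
  endloop
 endfacet
 facet normal -0.071 0.036 -0.997
  outer loop
   vertex 1.7 3.4 0.5
   vertex 4.8 1.2 0.2
   vertex 1.6 0.4 0.4
  endloop
 endfacet
 facet normal 0.287 -0.235 0.929
  outer loop
   vertex 1.5 1.4 4.3
   vertex 3.8 4.2 4.3
   vertex 0.3 2.7 5.0
  endloop
 endfacet
 facet normal -0.678 -0.716 0.166
  outer loop
   vertex 1.5 1.4 4.3
   vertex 0.3 2.7 5.0
   vertex 1.6 0.4 0.4
  endloop
 endfacet
 facet normal 0.250 -0.936 0.247
  outer loop
   vertex 1.5 1.4 4.3
   vertex 1.6 0.4 0.4
   vertex 4.8 1.2 0.2
  endloop
 endfacet
 facet normal -0.960 0.018 -0.280
  outer loop
   vertex 0.8 2.9 3.3
   vertex 1.6 0.4 0.4
   vertex 0.3 2.7 5.0
  endloop
 endfacet
 facet normal -0.891 0.399 -0.215
  outer loop
   vertex 0.8 2.9 3.3
   vertex 0.3 2.7 5.0
   vertex 1.7 3.4 0.5
  endloop
 endfacet
 facet normal -0.953 0.042 -0.299
  outer loop
   vertex 0.8 2.9 3.3
   vertex 1.7 3.4 0.5
   vertex 1.6 0.4 0.4
  endloop
 endfacet
 facet normal 0.626 -0.571 0.532
  outer loop
   vertex 4.5 3.2 2.7
   vertex 1.5 1.4 4.3
   vertex 4.8 1.2 0.2
  endloop
 endfacet
 facet normal 0.623 -0.512 0.592
  outer loop
   vertex 4.5 3.2 2.7
   vertex 3.8 4.2 4.3
   vertex 1.5 1.4 4.3
  endloop
 endfacet
 facet normal 0.460 0.719 -0.520
  outer loop
   vertex 4.5 3.2 2.7
   vertex 4.8 1.2 0.2
   vertex 1.7 3.4 0.5
  endloop
 endfacet
 facet normal 0.358 0.854 -0.377
  outer loop
   vertex 4.5 3.2 2.7
   vertex 1.7 3.4 0.5
   vertex 3.8 4.2 4.3
  endloop
 endfacet
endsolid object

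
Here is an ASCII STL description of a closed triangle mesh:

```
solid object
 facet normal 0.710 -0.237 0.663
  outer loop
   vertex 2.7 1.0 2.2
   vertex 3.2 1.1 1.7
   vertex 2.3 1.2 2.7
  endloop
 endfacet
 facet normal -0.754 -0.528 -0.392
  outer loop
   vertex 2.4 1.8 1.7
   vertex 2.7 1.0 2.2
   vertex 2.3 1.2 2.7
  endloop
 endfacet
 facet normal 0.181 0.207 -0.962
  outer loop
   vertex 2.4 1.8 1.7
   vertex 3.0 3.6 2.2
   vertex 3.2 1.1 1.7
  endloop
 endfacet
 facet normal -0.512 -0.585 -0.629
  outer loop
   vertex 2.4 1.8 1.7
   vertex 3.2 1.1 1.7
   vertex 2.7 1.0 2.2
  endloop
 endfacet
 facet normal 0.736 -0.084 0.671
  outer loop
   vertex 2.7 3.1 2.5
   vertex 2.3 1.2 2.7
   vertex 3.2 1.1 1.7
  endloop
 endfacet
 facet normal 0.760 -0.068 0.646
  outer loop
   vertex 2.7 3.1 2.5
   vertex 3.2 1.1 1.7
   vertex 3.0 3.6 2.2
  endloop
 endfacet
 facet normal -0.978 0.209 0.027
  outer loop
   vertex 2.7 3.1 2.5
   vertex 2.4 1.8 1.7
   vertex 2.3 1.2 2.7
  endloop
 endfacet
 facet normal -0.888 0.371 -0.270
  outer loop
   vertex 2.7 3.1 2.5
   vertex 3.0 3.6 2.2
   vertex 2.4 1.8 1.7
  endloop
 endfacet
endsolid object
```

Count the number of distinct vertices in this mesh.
6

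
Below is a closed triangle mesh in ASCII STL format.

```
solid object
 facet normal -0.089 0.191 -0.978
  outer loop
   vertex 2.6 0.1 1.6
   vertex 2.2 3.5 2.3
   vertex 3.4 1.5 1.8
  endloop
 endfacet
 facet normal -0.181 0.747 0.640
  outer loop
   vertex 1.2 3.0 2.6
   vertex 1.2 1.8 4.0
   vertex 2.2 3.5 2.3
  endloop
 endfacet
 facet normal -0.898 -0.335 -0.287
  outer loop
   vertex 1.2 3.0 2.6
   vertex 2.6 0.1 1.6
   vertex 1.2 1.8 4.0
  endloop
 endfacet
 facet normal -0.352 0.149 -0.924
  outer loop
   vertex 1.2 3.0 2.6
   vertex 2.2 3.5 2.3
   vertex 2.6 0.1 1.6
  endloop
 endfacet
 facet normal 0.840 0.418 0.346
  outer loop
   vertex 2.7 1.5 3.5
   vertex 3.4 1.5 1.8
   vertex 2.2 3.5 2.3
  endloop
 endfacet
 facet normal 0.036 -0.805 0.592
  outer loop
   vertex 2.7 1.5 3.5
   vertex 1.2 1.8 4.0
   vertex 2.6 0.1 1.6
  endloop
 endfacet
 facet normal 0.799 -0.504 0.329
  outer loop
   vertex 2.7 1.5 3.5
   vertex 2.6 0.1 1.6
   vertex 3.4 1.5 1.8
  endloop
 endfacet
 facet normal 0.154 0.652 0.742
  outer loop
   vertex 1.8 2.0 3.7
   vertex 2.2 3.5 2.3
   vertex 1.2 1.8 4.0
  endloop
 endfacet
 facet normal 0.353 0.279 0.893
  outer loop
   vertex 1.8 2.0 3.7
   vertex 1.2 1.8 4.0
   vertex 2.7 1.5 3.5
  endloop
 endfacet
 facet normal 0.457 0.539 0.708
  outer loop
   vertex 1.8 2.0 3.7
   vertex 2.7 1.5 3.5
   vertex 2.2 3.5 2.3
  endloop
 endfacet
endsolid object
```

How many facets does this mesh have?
10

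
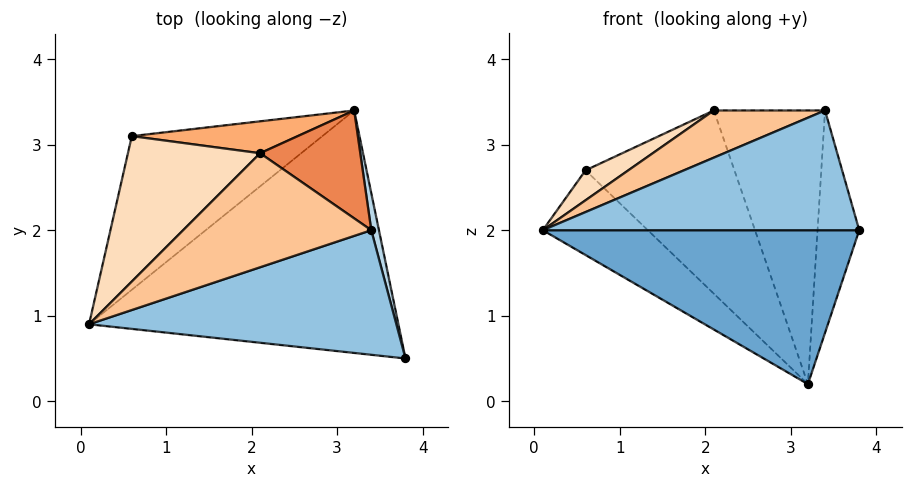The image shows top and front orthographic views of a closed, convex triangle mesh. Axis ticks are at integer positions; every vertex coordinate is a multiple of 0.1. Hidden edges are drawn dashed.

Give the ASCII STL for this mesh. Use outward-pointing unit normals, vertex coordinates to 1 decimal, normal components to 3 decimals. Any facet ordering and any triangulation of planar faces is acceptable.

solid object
 facet normal -0.058 -0.535 -0.843
  outer loop
   vertex 3.2 3.4 0.2
   vertex 3.8 0.5 2.0
   vertex 0.1 0.9 2.0
  endloop
 endfacet
 facet normal -0.075 -0.691 0.719
  outer loop
   vertex 3.4 2.0 3.4
   vertex 0.1 0.9 2.0
   vertex 3.8 0.5 2.0
  endloop
 endfacet
 facet normal 0.974 0.225 0.037
  outer loop
   vertex 3.4 2.0 3.4
   vertex 3.8 0.5 2.0
   vertex 3.2 3.4 0.2
  endloop
 endfacet
 facet normal -0.668 0.359 -0.652
  outer loop
   vertex 0.6 3.1 2.7
   vertex 3.2 3.4 0.2
   vertex 0.1 0.9 2.0
  endloop
 endfacet
 facet normal 0.541 0.782 0.308
  outer loop
   vertex 2.1 2.9 3.4
   vertex 3.4 2.0 3.4
   vertex 3.2 3.4 0.2
  endloop
 endfacet
 facet normal 0.051 0.984 0.171
  outer loop
   vertex 2.1 2.9 3.4
   vertex 3.2 3.4 0.2
   vertex 0.6 3.1 2.7
  endloop
 endfacet
 facet normal -0.256 -0.370 0.893
  outer loop
   vertex 2.1 2.9 3.4
   vertex 0.1 0.9 2.0
   vertex 3.4 2.0 3.4
  endloop
 endfacet
 facet normal -0.436 -0.182 0.882
  outer loop
   vertex 2.1 2.9 3.4
   vertex 0.6 3.1 2.7
   vertex 0.1 0.9 2.0
  endloop
 endfacet
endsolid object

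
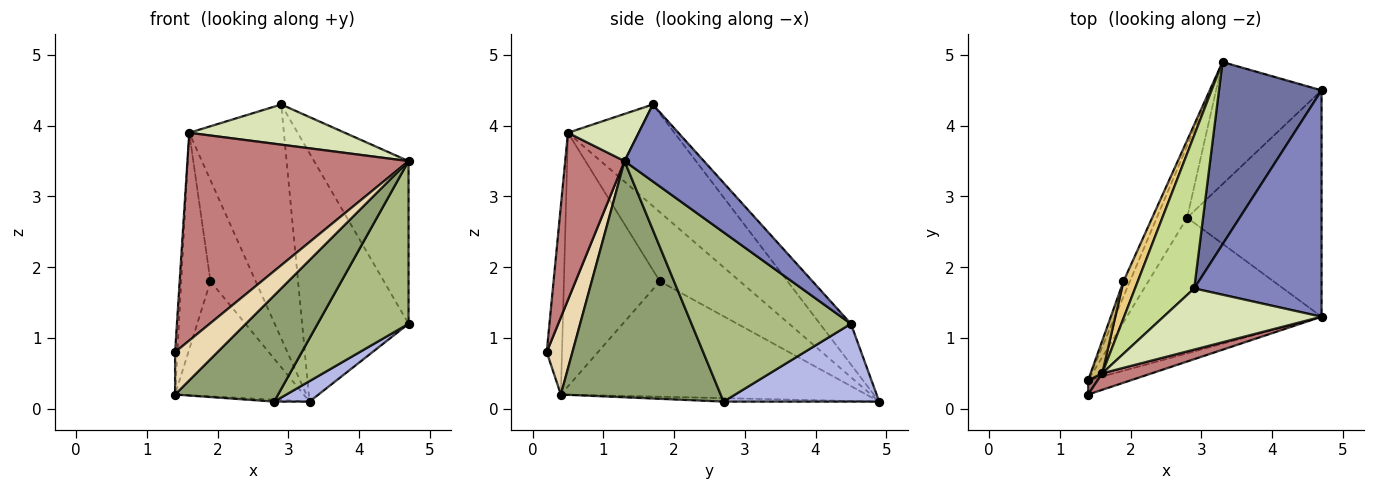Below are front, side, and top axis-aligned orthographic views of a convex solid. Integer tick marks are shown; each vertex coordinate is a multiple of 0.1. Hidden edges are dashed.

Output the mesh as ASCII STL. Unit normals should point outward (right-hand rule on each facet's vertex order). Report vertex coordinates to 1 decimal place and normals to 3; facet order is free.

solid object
 facet normal -0.228 0.785 0.576
  outer loop
   vertex 2.9 1.7 4.3
   vertex 4.7 4.5 1.2
   vertex 3.3 4.9 0.1
  endloop
 endfacet
 facet normal 0.440 0.524 0.729
  outer loop
   vertex 4.7 1.3 3.5
   vertex 4.7 4.5 1.2
   vertex 2.9 1.7 4.3
  endloop
 endfacet
 facet normal -0.113 0.026 -0.993
  outer loop
   vertex 2.8 2.7 0.1
   vertex 1.4 0.4 0.2
   vertex 3.3 4.9 0.1
  endloop
 endfacet
 facet normal 0.588 -0.134 -0.797
  outer loop
   vertex 2.8 2.7 0.1
   vertex 3.3 4.9 0.1
   vertex 4.7 4.5 1.2
  endloop
 endfacet
 facet normal 0.691 -0.445 -0.569
  outer loop
   vertex 2.8 2.7 0.1
   vertex 4.7 1.3 3.5
   vertex 1.4 0.4 0.2
  endloop
 endfacet
 facet normal 0.715 -0.408 -0.568
  outer loop
   vertex 2.8 2.7 0.1
   vertex 4.7 4.5 1.2
   vertex 4.7 1.3 3.5
  endloop
 endfacet
 facet normal -0.685 0.609 0.399
  outer loop
   vertex 1.6 0.5 3.9
   vertex 2.9 1.7 4.3
   vertex 3.3 4.9 0.1
  endloop
 endfacet
 facet normal 0.242 -0.533 0.811
  outer loop
   vertex 1.6 0.5 3.9
   vertex 4.7 1.3 3.5
   vertex 2.9 1.7 4.3
  endloop
 endfacet
 facet normal -0.920 0.387 -0.051
  outer loop
   vertex 1.9 1.8 1.8
   vertex 3.3 4.9 0.1
   vertex 1.4 0.4 0.2
  endloop
 endfacet
 facet normal -0.956 0.291 0.044
  outer loop
   vertex 1.9 1.8 1.8
   vertex 1.4 0.4 0.2
   vertex 1.6 0.5 3.9
  endloop
 endfacet
 facet normal -0.857 0.484 0.177
  outer loop
   vertex 1.9 1.8 1.8
   vertex 1.6 0.5 3.9
   vertex 3.3 4.9 0.1
  endloop
 endfacet
 facet normal 0.498 -0.822 -0.274
  outer loop
   vertex 1.4 0.2 0.8
   vertex 1.4 0.4 0.2
   vertex 4.7 1.3 3.5
  endloop
 endfacet
 facet normal -0.988 0.148 0.049
  outer loop
   vertex 1.4 0.2 0.8
   vertex 1.6 0.5 3.9
   vertex 1.4 0.4 0.2
  endloop
 endfacet
 facet normal 0.258 -0.963 0.077
  outer loop
   vertex 1.4 0.2 0.8
   vertex 4.7 1.3 3.5
   vertex 1.6 0.5 3.9
  endloop
 endfacet
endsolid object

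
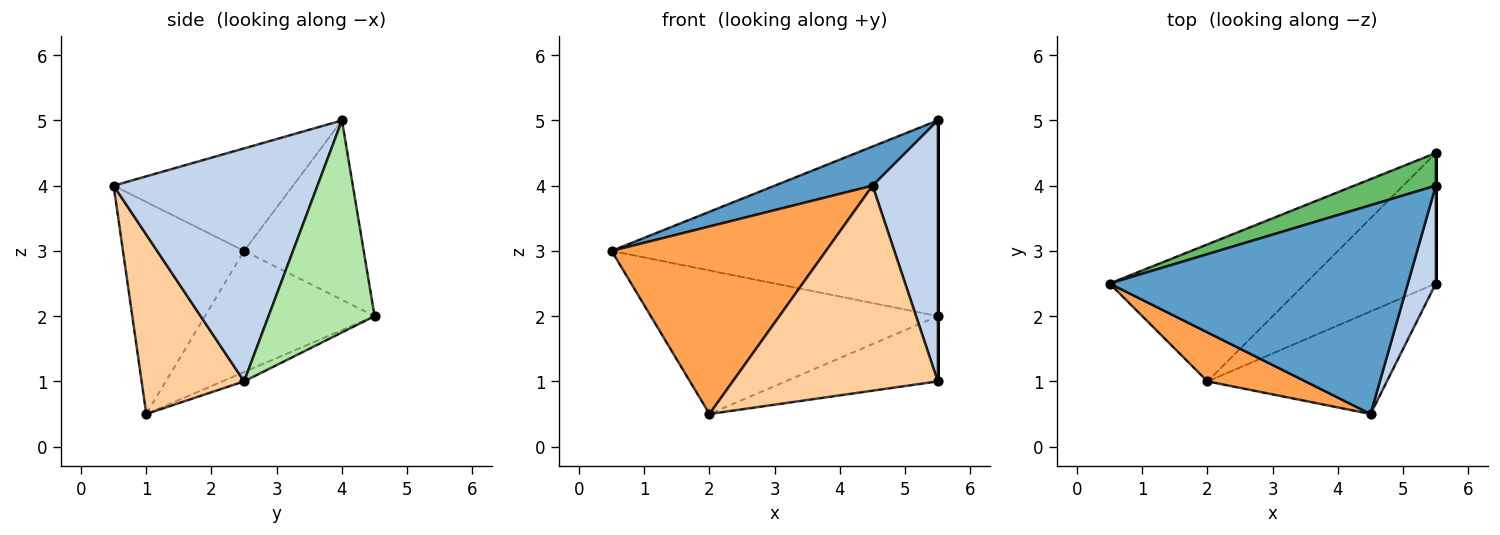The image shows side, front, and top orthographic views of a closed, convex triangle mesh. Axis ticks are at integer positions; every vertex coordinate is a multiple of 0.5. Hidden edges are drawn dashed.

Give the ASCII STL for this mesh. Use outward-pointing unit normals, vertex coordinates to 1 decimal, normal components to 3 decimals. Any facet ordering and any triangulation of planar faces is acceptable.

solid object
 facet normal -0.320 -0.175 0.931
  outer loop
   vertex 5.5 4.0 5.0
   vertex 0.5 2.5 3.0
   vertex 4.5 0.5 4.0
  endloop
 endfacet
 facet normal 0.946 -0.303 0.114
  outer loop
   vertex 5.5 4.0 5.0
   vertex 4.5 0.5 4.0
   vertex 5.5 2.5 1.0
  endloop
 endfacet
 facet normal -0.480 -0.849 0.221
  outer loop
   vertex 2.0 1.0 0.5
   vertex 4.5 0.5 4.0
   vertex 0.5 2.5 3.0
  endloop
 endfacet
 facet normal 0.408 -0.816 -0.408
  outer loop
   vertex 2.0 1.0 0.5
   vertex 5.5 2.5 1.0
   vertex 4.5 0.5 4.0
  endloop
 endfacet
 facet normal -0.340 0.928 0.155
  outer loop
   vertex 5.5 4.5 2.0
   vertex 0.5 2.5 3.0
   vertex 5.5 4.0 5.0
  endloop
 endfacet
 facet normal 1.000 0.000 0.000
  outer loop
   vertex 5.5 4.5 2.0
   vertex 5.5 4.0 5.0
   vertex 5.5 2.5 1.0
  endloop
 endfacet
 facet normal -0.393 0.665 -0.635
  outer loop
   vertex 5.5 4.5 2.0
   vertex 2.0 1.0 0.5
   vertex 0.5 2.5 3.0
  endloop
 endfacet
 facet normal -0.064 0.446 -0.893
  outer loop
   vertex 5.5 4.5 2.0
   vertex 5.5 2.5 1.0
   vertex 2.0 1.0 0.5
  endloop
 endfacet
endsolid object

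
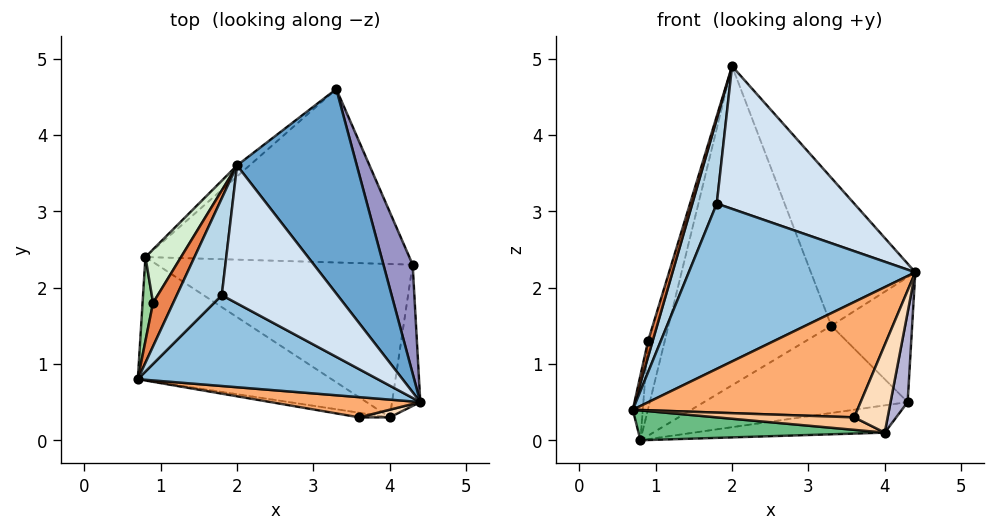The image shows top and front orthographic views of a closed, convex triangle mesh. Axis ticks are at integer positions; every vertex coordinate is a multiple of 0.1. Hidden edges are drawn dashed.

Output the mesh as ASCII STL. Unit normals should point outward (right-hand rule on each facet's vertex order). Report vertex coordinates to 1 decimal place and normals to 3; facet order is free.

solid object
 facet normal 0.858 0.301 0.417
  outer loop
   vertex 2.0 3.6 4.9
   vertex 4.4 0.5 2.2
   vertex 3.3 4.6 1.5
  endloop
 endfacet
 facet normal -0.292 -0.838 0.460
  outer loop
   vertex 1.8 1.9 3.1
   vertex 0.7 0.8 0.4
   vertex 4.4 0.5 2.2
  endloop
 endfacet
 facet normal -0.766 -0.423 0.484
  outer loop
   vertex 1.8 1.9 3.1
   vertex 2.0 3.6 4.9
   vertex 0.7 0.8 0.4
  endloop
 endfacet
 facet normal -0.145 -0.711 0.688
  outer loop
   vertex 1.8 1.9 3.1
   vertex 4.4 0.5 2.2
   vertex 2.0 3.6 4.9
  endloop
 endfacet
 facet normal -0.929 -0.127 0.347
  outer loop
   vertex 0.9 1.8 1.3
   vertex 0.7 0.8 0.4
   vertex 2.0 3.6 4.9
  endloop
 endfacet
 facet normal -0.162 -0.972 0.170
  outer loop
   vertex 3.6 0.3 0.3
   vertex 4.4 0.5 2.2
   vertex 0.7 0.8 0.4
  endloop
 endfacet
 facet normal -0.171 -0.924 -0.342
  outer loop
   vertex 3.6 0.3 0.3
   vertex 0.7 0.8 0.4
   vertex 4.0 0.3 0.1
  endloop
 endfacet
 facet normal 0.043 -0.995 0.087
  outer loop
   vertex 3.6 0.3 0.3
   vertex 4.0 0.3 0.1
   vertex 4.4 0.5 2.2
  endloop
 endfacet
 facet normal -0.123 -0.233 -0.965
  outer loop
   vertex 0.8 2.4 0.0
   vertex 4.0 0.3 0.1
   vertex 0.7 0.8 0.4
  endloop
 endfacet
 facet normal -0.989 0.091 0.118
  outer loop
   vertex 0.8 2.4 0.0
   vertex 0.7 0.8 0.4
   vertex 0.9 1.8 1.3
  endloop
 endfacet
 facet normal -0.652 0.758 -0.026
  outer loop
   vertex 0.8 2.4 0.0
   vertex 2.0 3.6 4.9
   vertex 3.3 4.6 1.5
  endloop
 endfacet
 facet normal -0.957 0.228 0.179
  outer loop
   vertex 0.8 2.4 0.0
   vertex 0.9 1.8 1.3
   vertex 2.0 3.6 4.9
  endloop
 endfacet
 facet normal 0.923 0.291 0.254
  outer loop
   vertex 4.3 2.3 0.5
   vertex 3.3 4.6 1.5
   vertex 4.4 0.5 2.2
  endloop
 endfacet
 facet normal 0.978 -0.112 -0.176
  outer loop
   vertex 4.3 2.3 0.5
   vertex 4.4 0.5 2.2
   vertex 4.0 0.3 0.1
  endloop
 endfacet
 facet normal 0.139 0.445 -0.885
  outer loop
   vertex 4.3 2.3 0.5
   vertex 0.8 2.4 0.0
   vertex 3.3 4.6 1.5
  endloop
 endfacet
 facet normal 0.144 0.173 -0.974
  outer loop
   vertex 4.3 2.3 0.5
   vertex 4.0 0.3 0.1
   vertex 0.8 2.4 0.0
  endloop
 endfacet
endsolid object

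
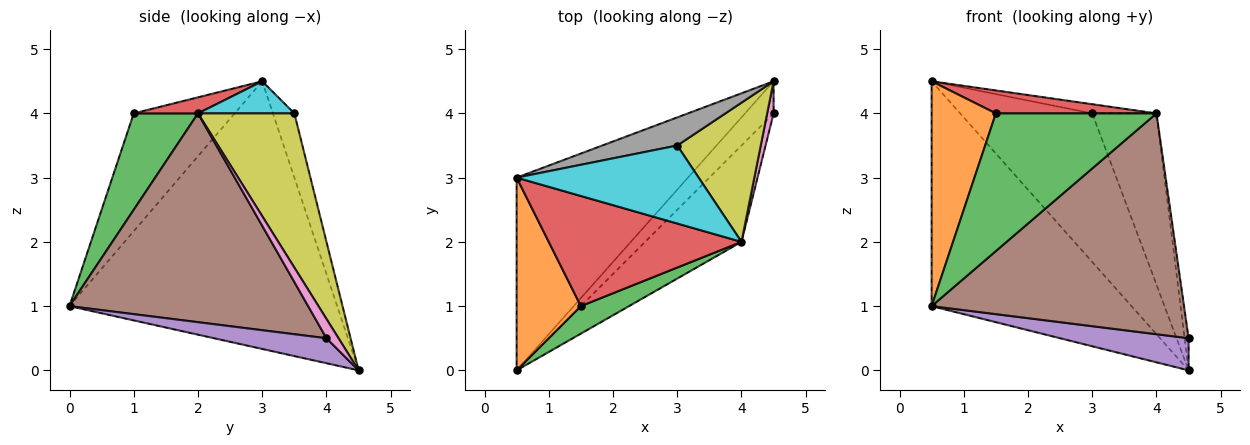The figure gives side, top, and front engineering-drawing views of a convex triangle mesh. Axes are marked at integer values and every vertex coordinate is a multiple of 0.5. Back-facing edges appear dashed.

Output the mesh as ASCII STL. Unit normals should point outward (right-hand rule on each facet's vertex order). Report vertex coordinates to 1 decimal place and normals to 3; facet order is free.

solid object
 facet normal -0.713 0.532 -0.456
  outer loop
   vertex 0.5 3.0 4.5
   vertex 4.5 4.5 0.0
   vertex 0.5 0.0 1.0
  endloop
 endfacet
 facet normal -0.766 -0.488 0.418
  outer loop
   vertex 1.5 1.0 4.0
   vertex 0.5 3.0 4.5
   vertex 0.5 0.0 1.0
  endloop
 endfacet
 facet normal 0.365 -0.913 0.183
  outer loop
   vertex 1.5 1.0 4.0
   vertex 0.5 0.0 1.0
   vertex 4.0 2.0 4.0
  endloop
 endfacet
 facet normal 0.081 -0.203 0.976
  outer loop
   vertex 1.5 1.0 4.0
   vertex 4.0 2.0 4.0
   vertex 0.5 3.0 4.5
  endloop
 endfacet
 facet normal 0.526 -0.601 -0.601
  outer loop
   vertex 4.5 4.0 0.5
   vertex 0.5 0.0 1.0
   vertex 4.5 4.5 0.0
  endloop
 endfacet
 facet normal 0.655 -0.693 -0.302
  outer loop
   vertex 4.5 4.0 0.5
   vertex 4.0 2.0 4.0
   vertex 0.5 0.0 1.0
  endloop
 endfacet
 facet normal 0.905 0.302 0.302
  outer loop
   vertex 4.5 4.0 0.5
   vertex 4.5 4.5 0.0
   vertex 4.0 2.0 4.0
  endloop
 endfacet
 facet normal -0.157 0.970 0.184
  outer loop
   vertex 3.0 3.5 4.0
   vertex 4.5 4.5 0.0
   vertex 0.5 3.0 4.5
  endloop
 endfacet
 facet normal 0.759 0.506 0.411
  outer loop
   vertex 3.0 3.5 4.0
   vertex 4.0 2.0 4.0
   vertex 4.5 4.5 0.0
  endloop
 endfacet
 facet normal 0.173 0.115 0.978
  outer loop
   vertex 3.0 3.5 4.0
   vertex 0.5 3.0 4.5
   vertex 4.0 2.0 4.0
  endloop
 endfacet
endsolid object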